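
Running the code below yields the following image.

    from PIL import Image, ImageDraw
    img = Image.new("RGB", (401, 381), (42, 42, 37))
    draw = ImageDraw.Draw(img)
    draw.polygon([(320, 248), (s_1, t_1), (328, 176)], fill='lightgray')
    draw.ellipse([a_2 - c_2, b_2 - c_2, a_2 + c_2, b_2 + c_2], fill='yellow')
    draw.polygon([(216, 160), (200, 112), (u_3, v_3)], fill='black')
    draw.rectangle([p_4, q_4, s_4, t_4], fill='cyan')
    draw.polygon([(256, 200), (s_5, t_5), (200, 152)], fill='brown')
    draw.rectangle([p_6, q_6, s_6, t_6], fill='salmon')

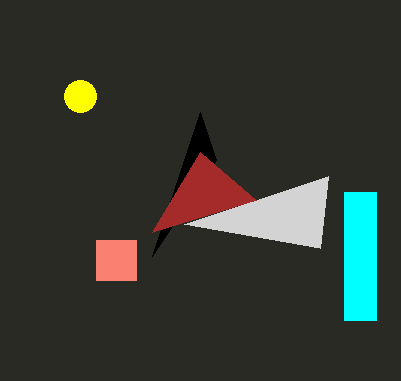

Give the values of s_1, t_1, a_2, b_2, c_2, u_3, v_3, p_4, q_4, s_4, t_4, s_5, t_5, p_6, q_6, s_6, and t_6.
s_1 = 184, t_1 = 224, a_2 = 80, b_2 = 96, c_2 = 16, u_3 = 152, v_3 = 256, p_4 = 344, q_4 = 192, s_4 = 376, t_4 = 320, s_5 = 152, t_5 = 232, p_6 = 96, q_6 = 240, s_6 = 136, t_6 = 280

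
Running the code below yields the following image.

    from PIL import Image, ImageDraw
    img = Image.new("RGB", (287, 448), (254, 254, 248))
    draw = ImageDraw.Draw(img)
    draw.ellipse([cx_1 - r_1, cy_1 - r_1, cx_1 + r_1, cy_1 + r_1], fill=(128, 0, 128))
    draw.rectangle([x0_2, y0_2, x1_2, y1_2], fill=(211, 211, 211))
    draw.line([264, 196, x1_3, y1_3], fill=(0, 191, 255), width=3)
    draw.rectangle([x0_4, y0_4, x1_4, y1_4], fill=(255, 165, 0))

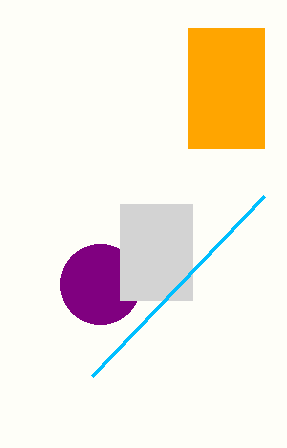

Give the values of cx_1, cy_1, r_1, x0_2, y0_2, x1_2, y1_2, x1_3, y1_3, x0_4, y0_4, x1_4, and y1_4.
cx_1 = 100; cy_1 = 284; r_1 = 40; x0_2 = 120; y0_2 = 204; x1_2 = 192; y1_2 = 300; x1_3 = 92; y1_3 = 376; x0_4 = 188; y0_4 = 28; x1_4 = 264; y1_4 = 148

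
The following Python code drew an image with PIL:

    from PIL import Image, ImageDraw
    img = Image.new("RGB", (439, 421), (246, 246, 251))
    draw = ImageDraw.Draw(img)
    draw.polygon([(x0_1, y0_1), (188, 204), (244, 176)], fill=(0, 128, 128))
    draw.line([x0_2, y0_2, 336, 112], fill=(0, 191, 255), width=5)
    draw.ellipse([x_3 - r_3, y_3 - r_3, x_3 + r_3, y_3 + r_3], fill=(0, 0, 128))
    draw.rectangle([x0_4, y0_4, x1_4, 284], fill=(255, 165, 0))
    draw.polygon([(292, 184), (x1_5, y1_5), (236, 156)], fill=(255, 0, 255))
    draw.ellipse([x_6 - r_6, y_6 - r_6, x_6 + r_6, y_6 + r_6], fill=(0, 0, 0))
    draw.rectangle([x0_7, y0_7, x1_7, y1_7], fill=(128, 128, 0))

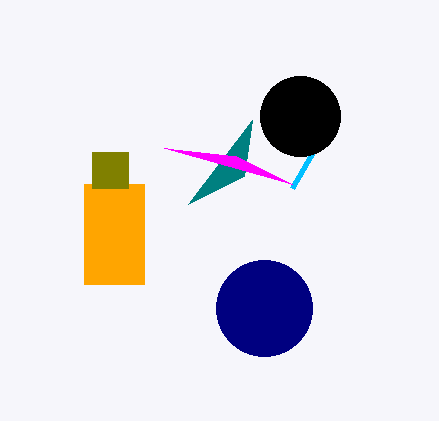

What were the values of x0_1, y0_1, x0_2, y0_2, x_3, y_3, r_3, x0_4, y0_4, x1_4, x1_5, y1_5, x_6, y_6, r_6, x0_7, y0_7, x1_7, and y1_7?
x0_1 = 252, y0_1 = 120, x0_2 = 292, y0_2 = 188, x_3 = 264, y_3 = 308, r_3 = 48, x0_4 = 84, y0_4 = 184, x1_4 = 144, x1_5 = 164, y1_5 = 148, x_6 = 300, y_6 = 116, r_6 = 40, x0_7 = 92, y0_7 = 152, x1_7 = 128, y1_7 = 188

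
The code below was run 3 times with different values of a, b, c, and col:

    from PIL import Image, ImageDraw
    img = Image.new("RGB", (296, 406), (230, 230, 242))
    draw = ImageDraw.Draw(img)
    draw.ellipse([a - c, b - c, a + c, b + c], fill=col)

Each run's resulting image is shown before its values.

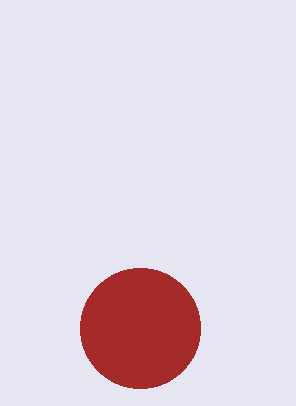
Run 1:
a = 140, b = 328, c = 60, col = 'brown'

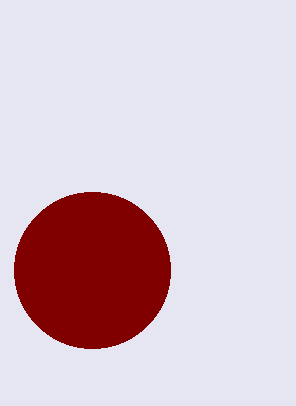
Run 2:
a = 92, b = 270, c = 78, col = 'maroon'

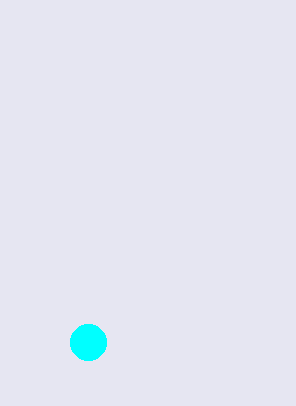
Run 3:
a = 88; b = 342; c = 18; col = 'cyan'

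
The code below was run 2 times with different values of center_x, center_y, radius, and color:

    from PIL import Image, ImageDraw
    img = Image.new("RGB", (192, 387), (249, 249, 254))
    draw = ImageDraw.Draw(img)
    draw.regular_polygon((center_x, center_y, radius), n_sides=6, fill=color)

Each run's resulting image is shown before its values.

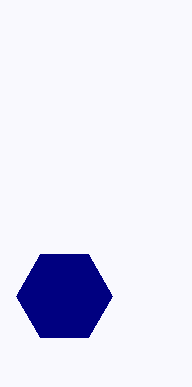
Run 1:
center_x = 64, center_y = 296, radius = 48, color = 'navy'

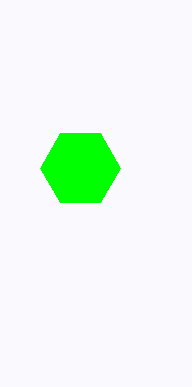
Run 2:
center_x = 80; center_y = 168; radius = 40; color = 'lime'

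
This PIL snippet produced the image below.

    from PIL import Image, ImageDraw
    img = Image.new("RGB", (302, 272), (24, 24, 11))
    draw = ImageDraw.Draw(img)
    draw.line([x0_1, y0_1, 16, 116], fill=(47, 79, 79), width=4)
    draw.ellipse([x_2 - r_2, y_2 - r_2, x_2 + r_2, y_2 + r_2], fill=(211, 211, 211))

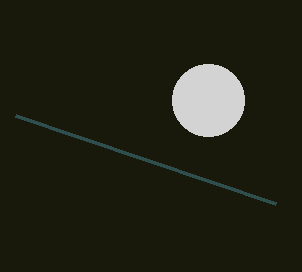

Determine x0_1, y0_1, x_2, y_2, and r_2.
x0_1 = 276
y0_1 = 204
x_2 = 208
y_2 = 100
r_2 = 36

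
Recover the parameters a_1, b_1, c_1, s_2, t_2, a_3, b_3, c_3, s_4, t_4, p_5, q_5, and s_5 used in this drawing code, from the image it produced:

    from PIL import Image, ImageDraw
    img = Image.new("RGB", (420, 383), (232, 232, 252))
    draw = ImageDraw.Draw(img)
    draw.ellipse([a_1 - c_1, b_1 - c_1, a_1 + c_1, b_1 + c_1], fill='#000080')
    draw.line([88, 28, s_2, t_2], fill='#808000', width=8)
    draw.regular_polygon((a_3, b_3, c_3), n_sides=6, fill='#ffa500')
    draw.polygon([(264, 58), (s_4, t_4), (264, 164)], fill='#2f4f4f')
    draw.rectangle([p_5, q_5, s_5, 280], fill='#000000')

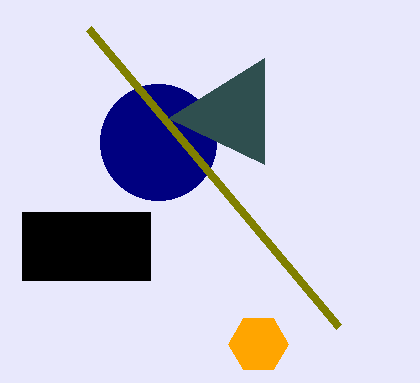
a_1 = 158; b_1 = 142; c_1 = 58; s_2 = 338; t_2 = 326; a_3 = 258; b_3 = 344; c_3 = 30; s_4 = 168; t_4 = 118; p_5 = 22; q_5 = 212; s_5 = 150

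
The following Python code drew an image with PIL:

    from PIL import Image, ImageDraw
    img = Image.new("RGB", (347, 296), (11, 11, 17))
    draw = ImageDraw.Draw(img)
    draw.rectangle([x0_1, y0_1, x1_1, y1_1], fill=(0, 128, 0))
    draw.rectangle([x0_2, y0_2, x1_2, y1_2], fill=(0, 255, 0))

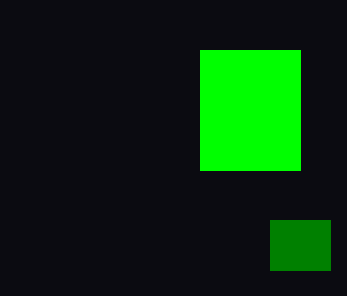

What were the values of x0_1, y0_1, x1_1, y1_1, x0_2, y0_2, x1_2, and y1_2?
x0_1 = 270, y0_1 = 220, x1_1 = 330, y1_1 = 270, x0_2 = 200, y0_2 = 50, x1_2 = 300, y1_2 = 170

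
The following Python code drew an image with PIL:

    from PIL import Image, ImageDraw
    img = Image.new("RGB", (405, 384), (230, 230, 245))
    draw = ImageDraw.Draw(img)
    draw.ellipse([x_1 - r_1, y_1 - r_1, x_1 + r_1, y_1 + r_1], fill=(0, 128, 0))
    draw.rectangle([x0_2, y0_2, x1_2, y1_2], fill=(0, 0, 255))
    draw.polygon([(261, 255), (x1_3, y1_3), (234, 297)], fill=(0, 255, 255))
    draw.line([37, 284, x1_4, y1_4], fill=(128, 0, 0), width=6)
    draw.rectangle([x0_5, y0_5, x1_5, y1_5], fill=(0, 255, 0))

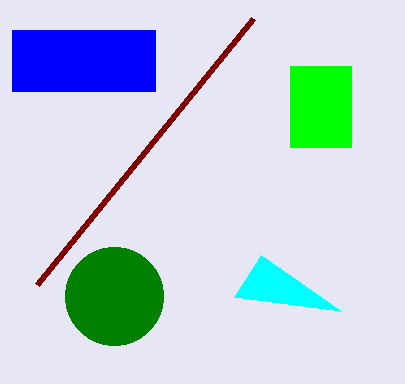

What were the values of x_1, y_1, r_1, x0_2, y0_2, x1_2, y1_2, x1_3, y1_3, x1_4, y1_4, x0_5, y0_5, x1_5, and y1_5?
x_1 = 114
y_1 = 296
r_1 = 49
x0_2 = 12
y0_2 = 30
x1_2 = 155
y1_2 = 91
x1_3 = 341
y1_3 = 311
x1_4 = 253
y1_4 = 18
x0_5 = 290
y0_5 = 66
x1_5 = 351
y1_5 = 147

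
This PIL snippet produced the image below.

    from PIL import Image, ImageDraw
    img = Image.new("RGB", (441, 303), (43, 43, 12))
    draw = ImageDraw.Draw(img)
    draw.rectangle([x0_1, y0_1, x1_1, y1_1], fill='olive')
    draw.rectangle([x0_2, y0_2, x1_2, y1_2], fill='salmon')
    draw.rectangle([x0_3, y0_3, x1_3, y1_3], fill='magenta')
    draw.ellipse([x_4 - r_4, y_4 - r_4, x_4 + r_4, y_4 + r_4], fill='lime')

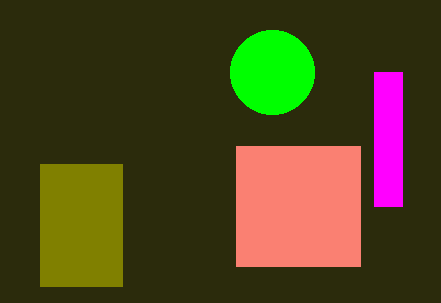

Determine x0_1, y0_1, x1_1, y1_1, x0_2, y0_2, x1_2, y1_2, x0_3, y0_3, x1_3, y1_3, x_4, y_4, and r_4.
x0_1 = 40, y0_1 = 164, x1_1 = 122, y1_1 = 286, x0_2 = 236, y0_2 = 146, x1_2 = 360, y1_2 = 266, x0_3 = 374, y0_3 = 72, x1_3 = 402, y1_3 = 206, x_4 = 272, y_4 = 72, r_4 = 42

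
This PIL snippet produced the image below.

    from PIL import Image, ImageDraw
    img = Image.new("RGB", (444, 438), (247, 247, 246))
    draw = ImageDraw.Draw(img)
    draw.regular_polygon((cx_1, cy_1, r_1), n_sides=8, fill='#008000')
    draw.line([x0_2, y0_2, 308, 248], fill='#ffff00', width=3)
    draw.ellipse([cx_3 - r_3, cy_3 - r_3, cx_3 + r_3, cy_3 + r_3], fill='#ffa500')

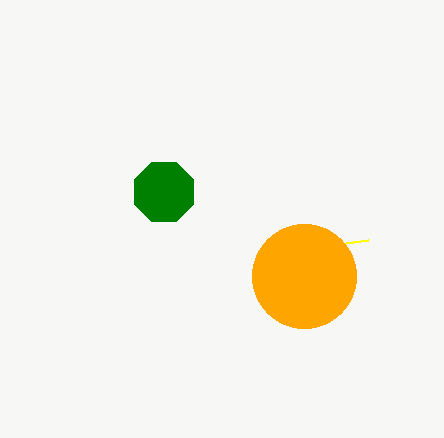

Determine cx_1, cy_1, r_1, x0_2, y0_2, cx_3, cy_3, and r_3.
cx_1 = 164, cy_1 = 192, r_1 = 32, x0_2 = 368, y0_2 = 240, cx_3 = 304, cy_3 = 276, r_3 = 52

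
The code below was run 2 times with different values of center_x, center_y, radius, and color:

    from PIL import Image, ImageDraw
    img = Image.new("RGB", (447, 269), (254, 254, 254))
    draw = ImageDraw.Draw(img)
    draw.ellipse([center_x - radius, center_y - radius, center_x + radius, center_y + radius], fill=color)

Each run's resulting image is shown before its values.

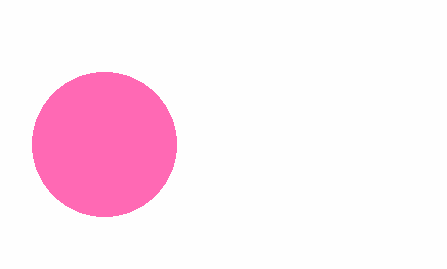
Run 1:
center_x = 104, center_y = 144, radius = 72, color = 'hotpink'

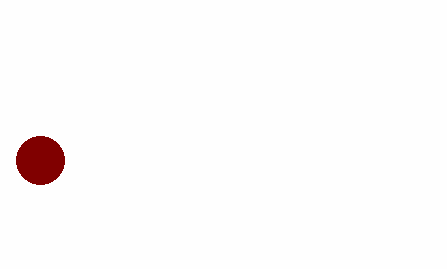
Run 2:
center_x = 40
center_y = 160
radius = 24
color = 'maroon'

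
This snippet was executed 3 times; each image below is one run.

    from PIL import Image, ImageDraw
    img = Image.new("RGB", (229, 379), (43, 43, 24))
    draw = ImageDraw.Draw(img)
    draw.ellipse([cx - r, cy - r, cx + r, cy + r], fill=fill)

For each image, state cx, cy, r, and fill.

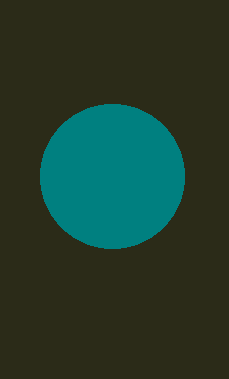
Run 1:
cx = 112
cy = 176
r = 72
fill = 'teal'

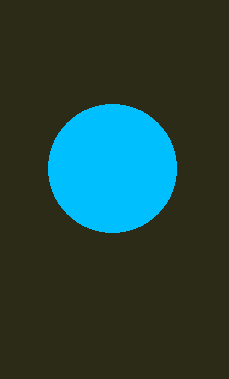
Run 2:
cx = 112, cy = 168, r = 64, fill = 'deepskyblue'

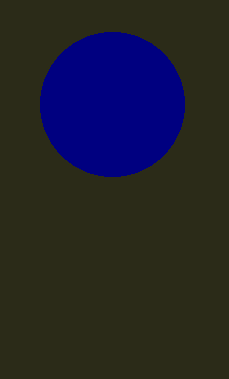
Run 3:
cx = 112
cy = 104
r = 72
fill = 'navy'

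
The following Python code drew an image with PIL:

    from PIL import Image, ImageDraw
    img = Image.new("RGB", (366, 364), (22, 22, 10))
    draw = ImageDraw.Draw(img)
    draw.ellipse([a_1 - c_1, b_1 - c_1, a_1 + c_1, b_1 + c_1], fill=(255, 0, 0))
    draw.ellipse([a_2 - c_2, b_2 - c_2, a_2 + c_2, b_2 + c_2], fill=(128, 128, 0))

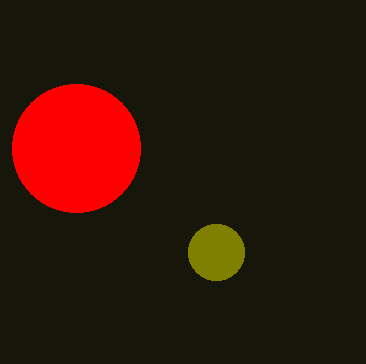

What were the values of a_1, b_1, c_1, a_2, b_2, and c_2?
a_1 = 76; b_1 = 148; c_1 = 64; a_2 = 216; b_2 = 252; c_2 = 28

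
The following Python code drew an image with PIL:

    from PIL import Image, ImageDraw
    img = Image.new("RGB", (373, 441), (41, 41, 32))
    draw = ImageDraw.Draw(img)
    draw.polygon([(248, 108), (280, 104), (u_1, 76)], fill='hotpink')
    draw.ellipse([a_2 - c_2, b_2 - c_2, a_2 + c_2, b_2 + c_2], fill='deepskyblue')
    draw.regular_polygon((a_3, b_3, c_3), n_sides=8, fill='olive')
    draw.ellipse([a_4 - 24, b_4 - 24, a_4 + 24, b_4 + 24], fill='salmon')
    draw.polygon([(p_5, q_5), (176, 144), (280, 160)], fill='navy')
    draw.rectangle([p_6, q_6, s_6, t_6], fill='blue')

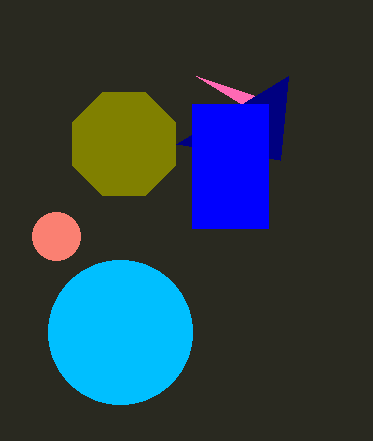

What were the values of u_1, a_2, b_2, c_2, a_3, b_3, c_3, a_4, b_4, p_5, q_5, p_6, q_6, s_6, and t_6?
u_1 = 196, a_2 = 120, b_2 = 332, c_2 = 72, a_3 = 124, b_3 = 144, c_3 = 56, a_4 = 56, b_4 = 236, p_5 = 288, q_5 = 76, p_6 = 192, q_6 = 104, s_6 = 268, t_6 = 228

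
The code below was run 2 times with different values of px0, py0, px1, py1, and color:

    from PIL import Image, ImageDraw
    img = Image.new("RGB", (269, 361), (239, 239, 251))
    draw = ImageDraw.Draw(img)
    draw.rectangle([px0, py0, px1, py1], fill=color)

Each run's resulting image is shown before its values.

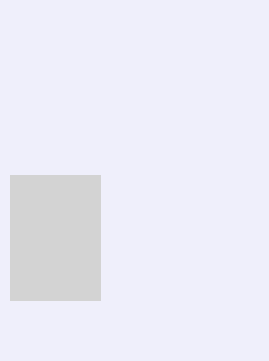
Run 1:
px0 = 10; py0 = 175; px1 = 100; py1 = 300; color = 'lightgray'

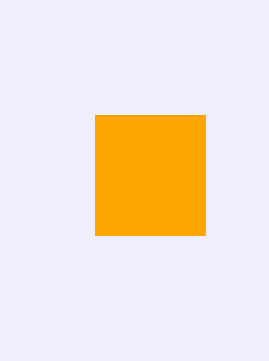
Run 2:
px0 = 95; py0 = 115; px1 = 205; py1 = 235; color = 'orange'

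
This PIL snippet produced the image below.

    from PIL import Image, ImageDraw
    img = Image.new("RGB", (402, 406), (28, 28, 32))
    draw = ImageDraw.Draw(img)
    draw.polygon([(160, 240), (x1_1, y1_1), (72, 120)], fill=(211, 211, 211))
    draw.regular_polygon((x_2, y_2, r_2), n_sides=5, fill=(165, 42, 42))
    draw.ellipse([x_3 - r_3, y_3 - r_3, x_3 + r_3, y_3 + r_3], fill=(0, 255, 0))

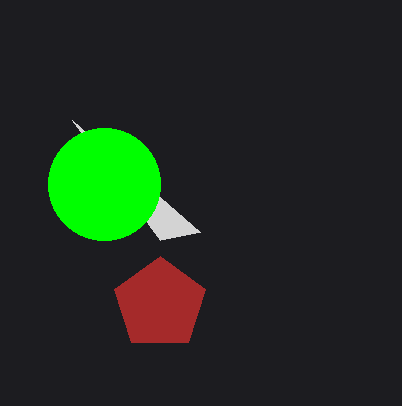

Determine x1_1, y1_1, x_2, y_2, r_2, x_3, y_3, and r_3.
x1_1 = 200, y1_1 = 232, x_2 = 160, y_2 = 304, r_2 = 48, x_3 = 104, y_3 = 184, r_3 = 56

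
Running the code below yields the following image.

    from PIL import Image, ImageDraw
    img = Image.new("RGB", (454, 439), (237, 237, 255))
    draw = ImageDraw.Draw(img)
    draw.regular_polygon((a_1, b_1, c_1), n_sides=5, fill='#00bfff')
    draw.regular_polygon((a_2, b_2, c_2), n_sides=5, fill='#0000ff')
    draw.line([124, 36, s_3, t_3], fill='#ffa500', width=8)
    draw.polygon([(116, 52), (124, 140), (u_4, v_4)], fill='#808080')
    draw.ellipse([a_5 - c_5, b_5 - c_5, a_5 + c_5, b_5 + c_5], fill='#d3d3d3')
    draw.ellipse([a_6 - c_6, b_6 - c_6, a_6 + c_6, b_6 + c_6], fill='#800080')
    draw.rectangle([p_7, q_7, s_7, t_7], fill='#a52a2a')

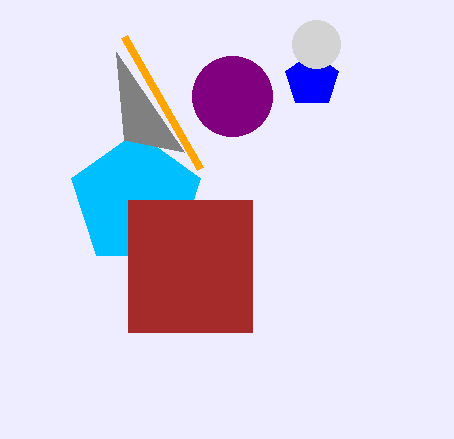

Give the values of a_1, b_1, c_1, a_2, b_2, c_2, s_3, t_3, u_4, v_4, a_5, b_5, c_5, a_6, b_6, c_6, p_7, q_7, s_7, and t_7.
a_1 = 136, b_1 = 200, c_1 = 68, a_2 = 312, b_2 = 80, c_2 = 28, s_3 = 200, t_3 = 168, u_4 = 184, v_4 = 152, a_5 = 316, b_5 = 44, c_5 = 24, a_6 = 232, b_6 = 96, c_6 = 40, p_7 = 128, q_7 = 200, s_7 = 252, t_7 = 332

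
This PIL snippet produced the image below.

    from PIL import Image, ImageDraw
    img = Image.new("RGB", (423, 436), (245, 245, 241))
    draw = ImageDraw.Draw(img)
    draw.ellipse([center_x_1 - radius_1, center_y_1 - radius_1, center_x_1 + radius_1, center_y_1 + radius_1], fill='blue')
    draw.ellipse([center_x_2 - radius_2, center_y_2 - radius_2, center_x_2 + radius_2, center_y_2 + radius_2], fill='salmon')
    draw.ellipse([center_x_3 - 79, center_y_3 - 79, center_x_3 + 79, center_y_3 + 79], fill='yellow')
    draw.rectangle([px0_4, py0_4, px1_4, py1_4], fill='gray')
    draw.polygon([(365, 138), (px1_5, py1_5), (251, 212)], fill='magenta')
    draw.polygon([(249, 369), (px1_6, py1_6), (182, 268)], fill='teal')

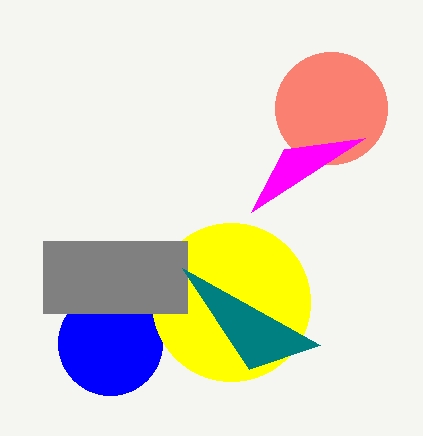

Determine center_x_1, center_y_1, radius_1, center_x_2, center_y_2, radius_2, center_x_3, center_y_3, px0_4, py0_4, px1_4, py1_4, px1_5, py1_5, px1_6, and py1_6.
center_x_1 = 110
center_y_1 = 343
radius_1 = 52
center_x_2 = 331
center_y_2 = 108
radius_2 = 56
center_x_3 = 231
center_y_3 = 302
px0_4 = 43
py0_4 = 241
px1_4 = 187
py1_4 = 313
px1_5 = 284
py1_5 = 149
px1_6 = 320
py1_6 = 345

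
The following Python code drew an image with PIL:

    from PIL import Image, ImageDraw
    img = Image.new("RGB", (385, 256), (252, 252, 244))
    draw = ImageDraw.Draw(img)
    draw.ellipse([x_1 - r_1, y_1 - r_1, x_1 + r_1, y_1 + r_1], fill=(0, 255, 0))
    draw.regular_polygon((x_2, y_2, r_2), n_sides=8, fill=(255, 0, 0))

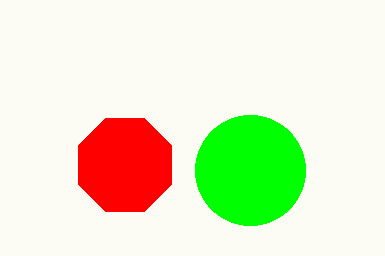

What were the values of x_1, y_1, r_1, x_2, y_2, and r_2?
x_1 = 250
y_1 = 170
r_1 = 55
x_2 = 125
y_2 = 165
r_2 = 50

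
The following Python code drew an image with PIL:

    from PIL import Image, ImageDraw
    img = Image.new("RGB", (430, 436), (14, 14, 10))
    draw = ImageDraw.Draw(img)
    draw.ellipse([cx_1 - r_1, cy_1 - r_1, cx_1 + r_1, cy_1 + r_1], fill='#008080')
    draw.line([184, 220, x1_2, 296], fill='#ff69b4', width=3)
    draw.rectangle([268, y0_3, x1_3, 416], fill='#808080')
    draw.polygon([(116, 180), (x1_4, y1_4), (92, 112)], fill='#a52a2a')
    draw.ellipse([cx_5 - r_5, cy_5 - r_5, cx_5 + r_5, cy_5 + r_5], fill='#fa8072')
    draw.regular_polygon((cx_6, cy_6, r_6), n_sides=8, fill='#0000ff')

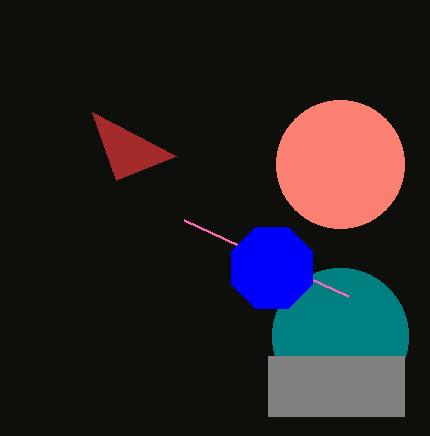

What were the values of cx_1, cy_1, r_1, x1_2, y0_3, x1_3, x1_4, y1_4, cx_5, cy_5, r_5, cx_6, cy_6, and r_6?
cx_1 = 340
cy_1 = 336
r_1 = 68
x1_2 = 348
y0_3 = 356
x1_3 = 404
x1_4 = 176
y1_4 = 156
cx_5 = 340
cy_5 = 164
r_5 = 64
cx_6 = 272
cy_6 = 268
r_6 = 44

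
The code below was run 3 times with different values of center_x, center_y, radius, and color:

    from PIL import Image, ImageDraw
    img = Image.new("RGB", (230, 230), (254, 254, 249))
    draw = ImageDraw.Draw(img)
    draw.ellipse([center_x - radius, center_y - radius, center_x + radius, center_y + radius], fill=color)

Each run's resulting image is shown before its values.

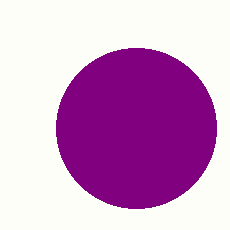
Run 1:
center_x = 136; center_y = 128; radius = 80; color = 'purple'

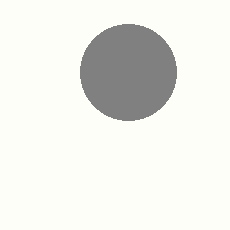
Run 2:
center_x = 128
center_y = 72
radius = 48
color = 'gray'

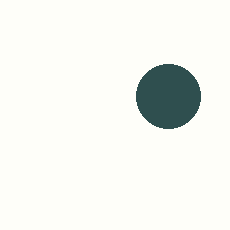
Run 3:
center_x = 168, center_y = 96, radius = 32, color = 'darkslategray'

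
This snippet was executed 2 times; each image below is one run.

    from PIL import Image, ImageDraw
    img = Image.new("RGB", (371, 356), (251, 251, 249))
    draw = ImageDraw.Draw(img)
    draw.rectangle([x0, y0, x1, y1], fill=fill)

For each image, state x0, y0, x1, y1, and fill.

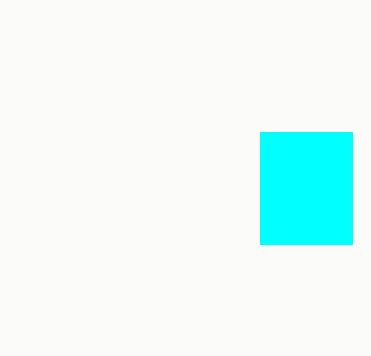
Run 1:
x0 = 260
y0 = 132
x1 = 352
y1 = 244
fill = 'cyan'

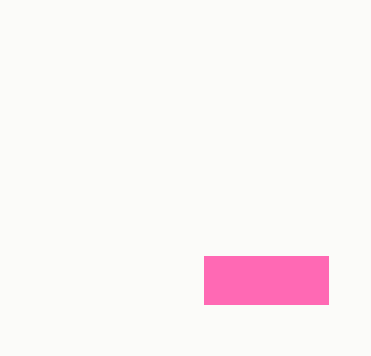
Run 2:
x0 = 204
y0 = 256
x1 = 328
y1 = 304
fill = 'hotpink'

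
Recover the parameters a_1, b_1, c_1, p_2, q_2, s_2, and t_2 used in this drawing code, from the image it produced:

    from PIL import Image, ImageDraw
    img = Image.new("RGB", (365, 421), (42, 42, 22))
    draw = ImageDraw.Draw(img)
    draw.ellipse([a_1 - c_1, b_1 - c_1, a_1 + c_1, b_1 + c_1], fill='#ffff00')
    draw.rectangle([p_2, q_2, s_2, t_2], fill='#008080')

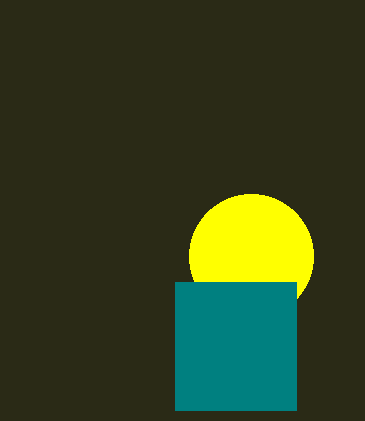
a_1 = 251; b_1 = 256; c_1 = 62; p_2 = 175; q_2 = 282; s_2 = 296; t_2 = 410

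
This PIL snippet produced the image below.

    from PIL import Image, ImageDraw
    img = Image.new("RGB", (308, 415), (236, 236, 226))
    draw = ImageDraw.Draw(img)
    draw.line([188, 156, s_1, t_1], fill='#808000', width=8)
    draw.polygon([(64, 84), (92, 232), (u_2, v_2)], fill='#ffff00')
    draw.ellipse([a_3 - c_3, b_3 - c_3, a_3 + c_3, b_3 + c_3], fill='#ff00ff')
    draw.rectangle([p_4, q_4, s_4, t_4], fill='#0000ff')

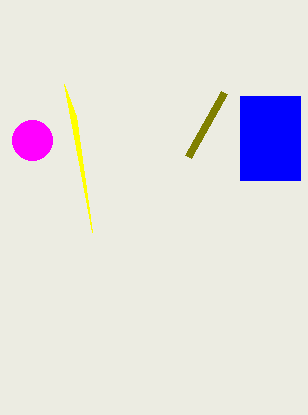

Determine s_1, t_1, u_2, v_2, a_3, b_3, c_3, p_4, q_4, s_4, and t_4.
s_1 = 224; t_1 = 92; u_2 = 76; v_2 = 116; a_3 = 32; b_3 = 140; c_3 = 20; p_4 = 240; q_4 = 96; s_4 = 300; t_4 = 180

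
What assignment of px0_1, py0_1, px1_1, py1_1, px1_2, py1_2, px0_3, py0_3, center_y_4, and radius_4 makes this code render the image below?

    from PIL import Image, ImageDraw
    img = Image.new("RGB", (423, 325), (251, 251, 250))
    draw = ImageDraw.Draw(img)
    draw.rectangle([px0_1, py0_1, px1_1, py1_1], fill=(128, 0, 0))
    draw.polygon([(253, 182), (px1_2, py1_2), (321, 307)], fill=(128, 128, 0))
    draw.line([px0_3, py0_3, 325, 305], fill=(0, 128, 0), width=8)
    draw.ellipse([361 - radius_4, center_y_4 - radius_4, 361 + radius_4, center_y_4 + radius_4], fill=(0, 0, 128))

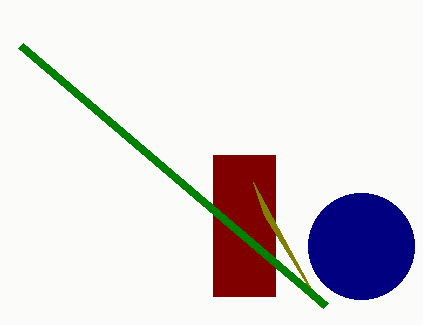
px0_1 = 213
py0_1 = 155
px1_1 = 275
py1_1 = 296
px1_2 = 264
py1_2 = 215
px0_3 = 20
py0_3 = 45
center_y_4 = 246
radius_4 = 53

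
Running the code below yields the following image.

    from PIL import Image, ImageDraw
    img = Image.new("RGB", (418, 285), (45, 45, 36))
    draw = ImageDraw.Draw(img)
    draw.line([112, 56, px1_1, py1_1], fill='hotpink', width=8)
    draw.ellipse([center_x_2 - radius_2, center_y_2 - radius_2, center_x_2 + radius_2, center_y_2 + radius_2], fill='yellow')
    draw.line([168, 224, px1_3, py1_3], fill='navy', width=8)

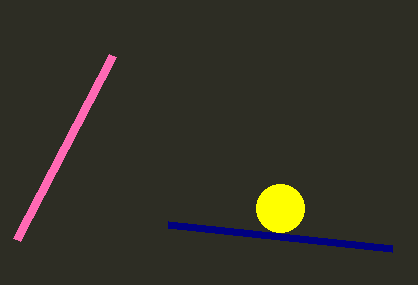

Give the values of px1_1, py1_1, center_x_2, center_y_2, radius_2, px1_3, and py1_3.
px1_1 = 16, py1_1 = 240, center_x_2 = 280, center_y_2 = 208, radius_2 = 24, px1_3 = 392, py1_3 = 248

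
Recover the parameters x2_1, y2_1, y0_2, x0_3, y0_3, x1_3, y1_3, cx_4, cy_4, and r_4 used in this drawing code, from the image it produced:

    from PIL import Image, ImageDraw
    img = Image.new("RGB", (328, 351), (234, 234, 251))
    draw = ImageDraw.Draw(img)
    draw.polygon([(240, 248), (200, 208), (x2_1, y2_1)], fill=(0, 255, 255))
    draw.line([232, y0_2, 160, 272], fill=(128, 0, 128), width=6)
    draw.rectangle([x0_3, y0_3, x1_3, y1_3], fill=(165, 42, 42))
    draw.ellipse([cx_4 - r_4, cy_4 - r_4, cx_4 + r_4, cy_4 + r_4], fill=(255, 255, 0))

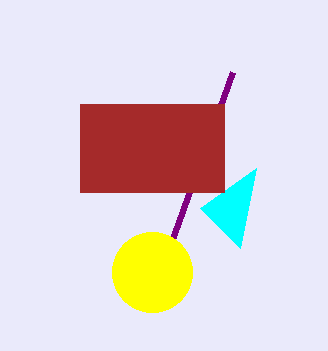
x2_1 = 256
y2_1 = 168
y0_2 = 72
x0_3 = 80
y0_3 = 104
x1_3 = 224
y1_3 = 192
cx_4 = 152
cy_4 = 272
r_4 = 40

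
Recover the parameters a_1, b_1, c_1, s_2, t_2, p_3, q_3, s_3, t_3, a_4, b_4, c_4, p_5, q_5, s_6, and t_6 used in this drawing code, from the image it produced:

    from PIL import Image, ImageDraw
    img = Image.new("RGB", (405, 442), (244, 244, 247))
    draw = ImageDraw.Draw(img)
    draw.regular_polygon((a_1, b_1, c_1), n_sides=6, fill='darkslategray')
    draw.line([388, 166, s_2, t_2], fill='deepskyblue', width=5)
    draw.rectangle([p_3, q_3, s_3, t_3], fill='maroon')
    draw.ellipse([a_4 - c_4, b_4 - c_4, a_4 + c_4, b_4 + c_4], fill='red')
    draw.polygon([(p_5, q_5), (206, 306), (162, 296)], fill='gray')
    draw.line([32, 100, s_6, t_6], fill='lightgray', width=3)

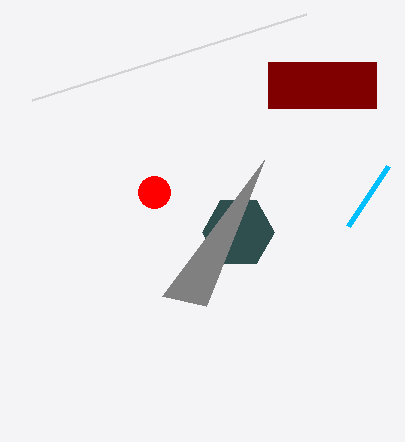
a_1 = 238; b_1 = 232; c_1 = 36; s_2 = 348; t_2 = 226; p_3 = 268; q_3 = 62; s_3 = 376; t_3 = 108; a_4 = 154; b_4 = 192; c_4 = 16; p_5 = 264; q_5 = 160; s_6 = 306; t_6 = 14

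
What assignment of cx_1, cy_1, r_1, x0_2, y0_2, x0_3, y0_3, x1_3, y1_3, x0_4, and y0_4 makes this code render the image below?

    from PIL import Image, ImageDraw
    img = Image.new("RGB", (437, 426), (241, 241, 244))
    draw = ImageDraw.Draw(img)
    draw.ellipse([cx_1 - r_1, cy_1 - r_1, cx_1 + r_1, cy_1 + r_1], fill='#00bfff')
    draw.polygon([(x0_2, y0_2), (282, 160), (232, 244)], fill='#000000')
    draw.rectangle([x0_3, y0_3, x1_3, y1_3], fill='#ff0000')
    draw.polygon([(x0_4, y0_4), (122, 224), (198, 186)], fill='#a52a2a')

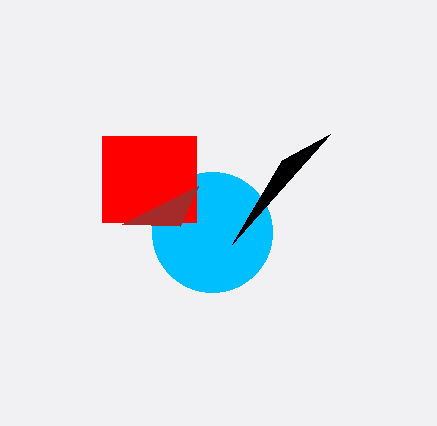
cx_1 = 212; cy_1 = 232; r_1 = 60; x0_2 = 330; y0_2 = 134; x0_3 = 102; y0_3 = 136; x1_3 = 196; y1_3 = 222; x0_4 = 180; y0_4 = 226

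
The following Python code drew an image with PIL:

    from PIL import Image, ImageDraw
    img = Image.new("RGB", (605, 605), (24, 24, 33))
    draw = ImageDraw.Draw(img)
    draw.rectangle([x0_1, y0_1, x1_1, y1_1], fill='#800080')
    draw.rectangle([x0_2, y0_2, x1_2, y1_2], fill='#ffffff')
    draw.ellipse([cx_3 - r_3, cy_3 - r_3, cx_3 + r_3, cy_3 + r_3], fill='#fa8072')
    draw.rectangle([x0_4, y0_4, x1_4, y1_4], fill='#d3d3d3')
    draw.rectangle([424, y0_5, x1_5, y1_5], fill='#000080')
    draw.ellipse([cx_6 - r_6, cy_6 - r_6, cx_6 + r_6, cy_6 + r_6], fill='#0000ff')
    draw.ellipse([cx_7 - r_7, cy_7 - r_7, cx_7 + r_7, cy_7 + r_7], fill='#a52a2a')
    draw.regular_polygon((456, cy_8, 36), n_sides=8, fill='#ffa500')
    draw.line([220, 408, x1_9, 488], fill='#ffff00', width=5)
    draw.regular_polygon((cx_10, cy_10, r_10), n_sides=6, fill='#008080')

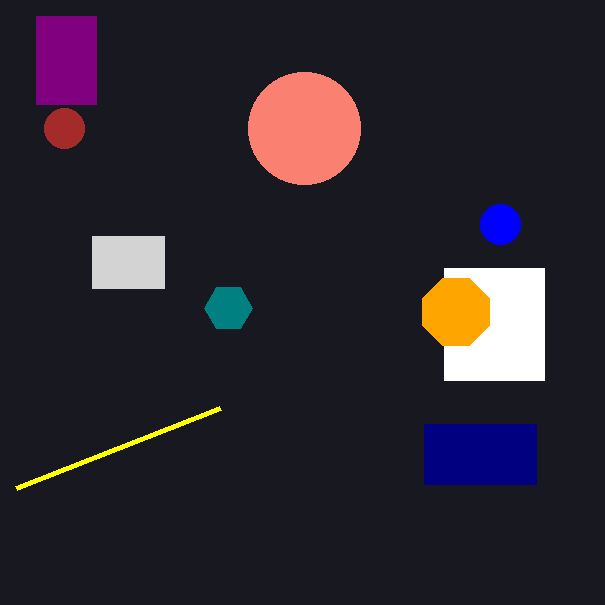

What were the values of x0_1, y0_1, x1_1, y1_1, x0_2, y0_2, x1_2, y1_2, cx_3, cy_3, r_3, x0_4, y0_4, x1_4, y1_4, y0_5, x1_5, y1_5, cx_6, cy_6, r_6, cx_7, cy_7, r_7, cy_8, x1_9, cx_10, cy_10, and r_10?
x0_1 = 36
y0_1 = 16
x1_1 = 96
y1_1 = 104
x0_2 = 444
y0_2 = 268
x1_2 = 544
y1_2 = 380
cx_3 = 304
cy_3 = 128
r_3 = 56
x0_4 = 92
y0_4 = 236
x1_4 = 164
y1_4 = 288
y0_5 = 424
x1_5 = 536
y1_5 = 484
cx_6 = 500
cy_6 = 224
r_6 = 20
cx_7 = 64
cy_7 = 128
r_7 = 20
cy_8 = 312
x1_9 = 16
cx_10 = 228
cy_10 = 308
r_10 = 24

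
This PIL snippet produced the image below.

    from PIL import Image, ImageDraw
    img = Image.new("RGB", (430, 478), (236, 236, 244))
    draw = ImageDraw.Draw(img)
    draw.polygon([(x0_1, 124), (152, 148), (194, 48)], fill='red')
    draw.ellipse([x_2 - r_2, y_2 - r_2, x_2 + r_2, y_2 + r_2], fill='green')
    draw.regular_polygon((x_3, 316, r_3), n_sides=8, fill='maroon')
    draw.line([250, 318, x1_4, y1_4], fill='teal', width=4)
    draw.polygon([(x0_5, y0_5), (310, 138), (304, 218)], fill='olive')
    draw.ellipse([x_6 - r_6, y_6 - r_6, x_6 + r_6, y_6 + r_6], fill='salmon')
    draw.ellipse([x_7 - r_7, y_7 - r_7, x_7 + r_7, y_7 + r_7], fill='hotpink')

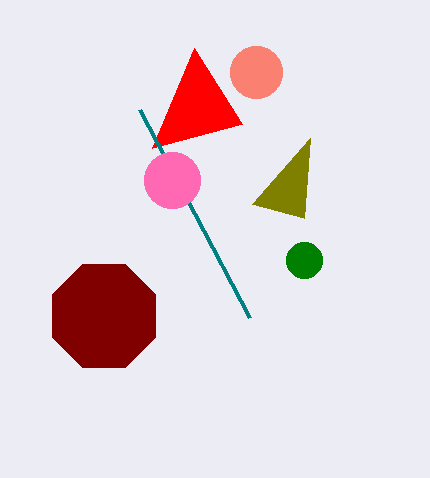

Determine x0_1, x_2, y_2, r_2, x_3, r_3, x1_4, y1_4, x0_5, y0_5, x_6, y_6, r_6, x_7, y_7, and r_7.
x0_1 = 242, x_2 = 304, y_2 = 260, r_2 = 18, x_3 = 104, r_3 = 56, x1_4 = 140, y1_4 = 110, x0_5 = 252, y0_5 = 204, x_6 = 256, y_6 = 72, r_6 = 26, x_7 = 172, y_7 = 180, r_7 = 28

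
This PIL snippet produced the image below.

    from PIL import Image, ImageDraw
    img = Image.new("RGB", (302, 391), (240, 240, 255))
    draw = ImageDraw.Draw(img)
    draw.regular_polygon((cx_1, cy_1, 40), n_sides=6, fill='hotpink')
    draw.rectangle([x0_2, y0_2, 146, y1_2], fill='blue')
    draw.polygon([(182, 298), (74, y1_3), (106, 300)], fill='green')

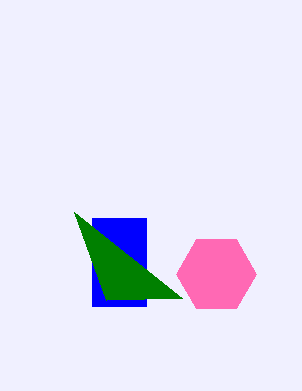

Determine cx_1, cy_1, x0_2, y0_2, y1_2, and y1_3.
cx_1 = 216
cy_1 = 274
x0_2 = 92
y0_2 = 218
y1_2 = 306
y1_3 = 212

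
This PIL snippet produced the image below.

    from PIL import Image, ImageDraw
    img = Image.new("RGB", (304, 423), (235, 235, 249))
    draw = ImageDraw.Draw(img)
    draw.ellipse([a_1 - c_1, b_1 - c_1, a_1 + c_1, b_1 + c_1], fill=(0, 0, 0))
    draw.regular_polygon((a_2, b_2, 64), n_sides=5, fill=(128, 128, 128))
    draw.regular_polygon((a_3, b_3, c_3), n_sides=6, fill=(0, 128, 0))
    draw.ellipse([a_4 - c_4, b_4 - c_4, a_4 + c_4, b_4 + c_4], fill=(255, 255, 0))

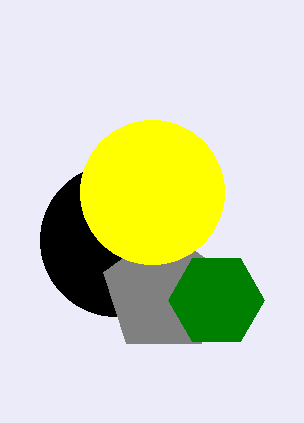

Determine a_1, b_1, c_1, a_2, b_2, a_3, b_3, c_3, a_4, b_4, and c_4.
a_1 = 116, b_1 = 240, c_1 = 76, a_2 = 164, b_2 = 292, a_3 = 216, b_3 = 300, c_3 = 48, a_4 = 152, b_4 = 192, c_4 = 72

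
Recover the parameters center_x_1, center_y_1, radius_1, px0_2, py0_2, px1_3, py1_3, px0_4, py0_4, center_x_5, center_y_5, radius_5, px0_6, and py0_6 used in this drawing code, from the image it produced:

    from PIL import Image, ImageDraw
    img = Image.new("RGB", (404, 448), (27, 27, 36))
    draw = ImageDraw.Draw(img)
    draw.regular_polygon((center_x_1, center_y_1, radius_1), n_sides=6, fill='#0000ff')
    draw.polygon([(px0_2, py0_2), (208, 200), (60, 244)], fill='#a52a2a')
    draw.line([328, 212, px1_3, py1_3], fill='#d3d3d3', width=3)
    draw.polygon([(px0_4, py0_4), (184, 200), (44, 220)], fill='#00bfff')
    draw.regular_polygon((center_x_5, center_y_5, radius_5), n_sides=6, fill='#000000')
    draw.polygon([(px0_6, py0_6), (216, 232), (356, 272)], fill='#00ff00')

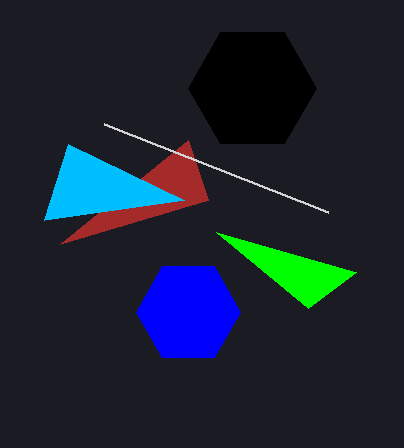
center_x_1 = 188
center_y_1 = 312
radius_1 = 52
px0_2 = 188
py0_2 = 140
px1_3 = 104
py1_3 = 124
px0_4 = 68
py0_4 = 144
center_x_5 = 252
center_y_5 = 88
radius_5 = 64
px0_6 = 308
py0_6 = 308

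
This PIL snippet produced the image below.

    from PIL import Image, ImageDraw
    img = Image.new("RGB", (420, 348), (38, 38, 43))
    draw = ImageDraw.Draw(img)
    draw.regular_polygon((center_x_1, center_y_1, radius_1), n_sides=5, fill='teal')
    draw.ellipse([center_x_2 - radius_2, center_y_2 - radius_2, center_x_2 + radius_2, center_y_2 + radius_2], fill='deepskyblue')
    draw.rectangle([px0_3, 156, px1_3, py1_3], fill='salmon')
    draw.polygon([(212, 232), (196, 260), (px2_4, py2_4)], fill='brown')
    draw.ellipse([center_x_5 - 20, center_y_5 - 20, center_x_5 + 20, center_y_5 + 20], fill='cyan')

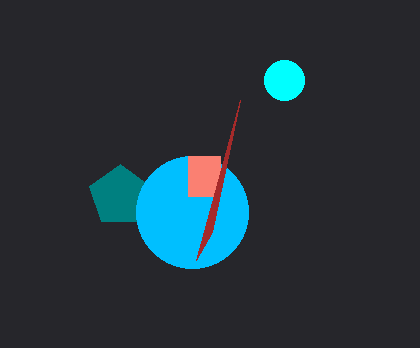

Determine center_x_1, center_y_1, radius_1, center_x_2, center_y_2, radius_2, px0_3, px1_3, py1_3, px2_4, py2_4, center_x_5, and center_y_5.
center_x_1 = 120; center_y_1 = 196; radius_1 = 32; center_x_2 = 192; center_y_2 = 212; radius_2 = 56; px0_3 = 188; px1_3 = 220; py1_3 = 196; px2_4 = 240; py2_4 = 100; center_x_5 = 284; center_y_5 = 80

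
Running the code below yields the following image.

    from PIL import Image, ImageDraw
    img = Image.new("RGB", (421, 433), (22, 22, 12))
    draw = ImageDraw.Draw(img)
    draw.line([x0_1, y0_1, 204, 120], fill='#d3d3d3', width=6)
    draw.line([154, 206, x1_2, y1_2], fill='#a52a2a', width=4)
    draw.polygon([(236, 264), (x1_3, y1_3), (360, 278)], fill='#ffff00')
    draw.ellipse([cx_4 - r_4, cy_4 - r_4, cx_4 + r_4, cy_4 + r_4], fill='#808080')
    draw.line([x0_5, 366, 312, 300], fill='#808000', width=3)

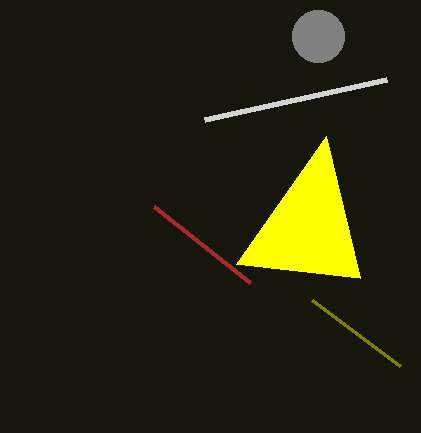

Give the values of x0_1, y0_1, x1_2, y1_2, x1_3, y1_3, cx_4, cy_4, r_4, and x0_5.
x0_1 = 386, y0_1 = 80, x1_2 = 250, y1_2 = 282, x1_3 = 326, y1_3 = 136, cx_4 = 318, cy_4 = 36, r_4 = 26, x0_5 = 400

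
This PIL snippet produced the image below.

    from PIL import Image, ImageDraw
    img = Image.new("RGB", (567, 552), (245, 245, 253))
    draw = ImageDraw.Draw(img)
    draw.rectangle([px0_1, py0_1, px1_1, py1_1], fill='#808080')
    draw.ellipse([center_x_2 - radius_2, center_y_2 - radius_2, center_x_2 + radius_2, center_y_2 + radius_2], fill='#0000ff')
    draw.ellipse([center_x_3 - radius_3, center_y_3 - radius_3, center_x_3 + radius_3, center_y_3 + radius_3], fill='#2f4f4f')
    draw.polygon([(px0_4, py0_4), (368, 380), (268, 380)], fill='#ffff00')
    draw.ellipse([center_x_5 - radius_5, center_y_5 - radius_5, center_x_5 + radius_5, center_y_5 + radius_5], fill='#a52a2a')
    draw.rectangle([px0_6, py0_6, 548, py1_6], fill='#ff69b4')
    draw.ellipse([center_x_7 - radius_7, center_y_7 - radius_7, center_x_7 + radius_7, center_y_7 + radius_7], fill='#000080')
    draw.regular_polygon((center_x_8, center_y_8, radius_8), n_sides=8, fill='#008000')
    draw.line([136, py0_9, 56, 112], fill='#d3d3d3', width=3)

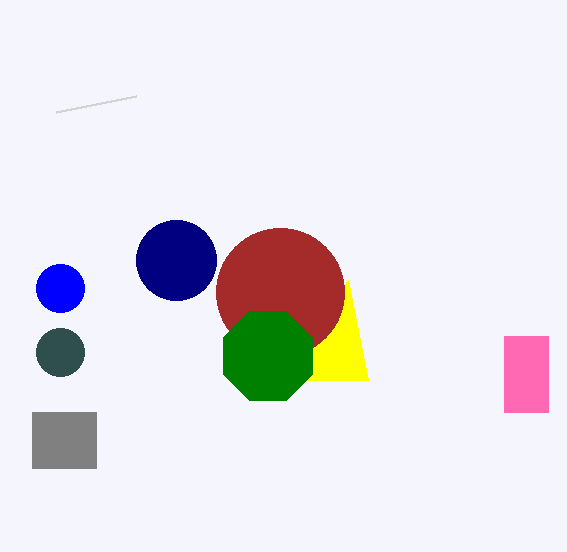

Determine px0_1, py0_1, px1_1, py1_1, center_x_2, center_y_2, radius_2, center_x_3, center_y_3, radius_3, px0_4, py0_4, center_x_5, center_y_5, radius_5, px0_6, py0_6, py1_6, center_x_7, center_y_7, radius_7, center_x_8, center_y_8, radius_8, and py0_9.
px0_1 = 32; py0_1 = 412; px1_1 = 96; py1_1 = 468; center_x_2 = 60; center_y_2 = 288; radius_2 = 24; center_x_3 = 60; center_y_3 = 352; radius_3 = 24; px0_4 = 348; py0_4 = 280; center_x_5 = 280; center_y_5 = 292; radius_5 = 64; px0_6 = 504; py0_6 = 336; py1_6 = 412; center_x_7 = 176; center_y_7 = 260; radius_7 = 40; center_x_8 = 268; center_y_8 = 356; radius_8 = 48; py0_9 = 96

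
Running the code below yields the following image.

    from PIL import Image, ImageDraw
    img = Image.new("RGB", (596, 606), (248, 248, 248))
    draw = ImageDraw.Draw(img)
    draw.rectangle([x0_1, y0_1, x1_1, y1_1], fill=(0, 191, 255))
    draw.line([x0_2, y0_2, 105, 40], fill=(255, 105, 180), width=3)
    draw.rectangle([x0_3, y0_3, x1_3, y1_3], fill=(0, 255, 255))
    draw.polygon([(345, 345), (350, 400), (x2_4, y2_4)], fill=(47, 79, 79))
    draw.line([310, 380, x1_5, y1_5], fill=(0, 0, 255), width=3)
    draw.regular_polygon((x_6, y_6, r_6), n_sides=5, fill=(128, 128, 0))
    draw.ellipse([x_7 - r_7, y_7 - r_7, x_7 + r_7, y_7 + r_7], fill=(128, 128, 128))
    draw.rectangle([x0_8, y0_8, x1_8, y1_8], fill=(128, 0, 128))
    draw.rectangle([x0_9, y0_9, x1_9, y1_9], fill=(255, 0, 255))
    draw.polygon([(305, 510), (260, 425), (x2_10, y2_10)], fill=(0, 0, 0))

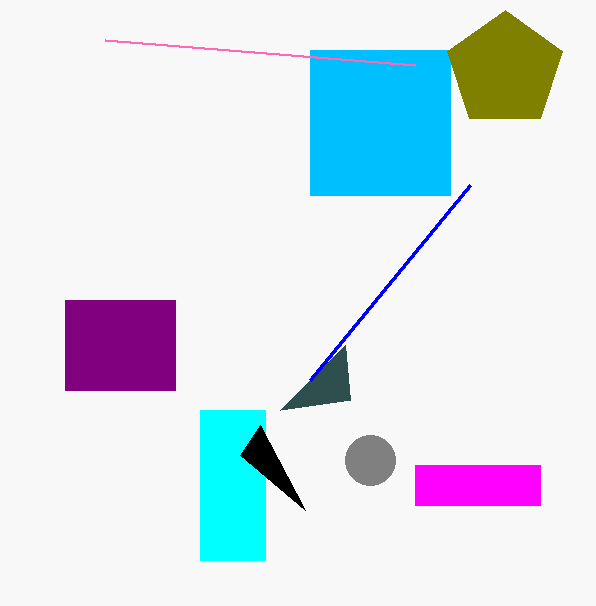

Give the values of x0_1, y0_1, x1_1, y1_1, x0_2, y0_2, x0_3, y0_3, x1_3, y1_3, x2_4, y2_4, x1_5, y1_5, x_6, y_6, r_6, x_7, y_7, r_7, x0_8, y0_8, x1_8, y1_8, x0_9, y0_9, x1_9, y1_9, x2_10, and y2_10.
x0_1 = 310
y0_1 = 50
x1_1 = 450
y1_1 = 195
x0_2 = 415
y0_2 = 65
x0_3 = 200
y0_3 = 410
x1_3 = 265
y1_3 = 560
x2_4 = 280
y2_4 = 410
x1_5 = 470
y1_5 = 185
x_6 = 505
y_6 = 70
r_6 = 60
x_7 = 370
y_7 = 460
r_7 = 25
x0_8 = 65
y0_8 = 300
x1_8 = 175
y1_8 = 390
x0_9 = 415
y0_9 = 465
x1_9 = 540
y1_9 = 505
x2_10 = 240
y2_10 = 455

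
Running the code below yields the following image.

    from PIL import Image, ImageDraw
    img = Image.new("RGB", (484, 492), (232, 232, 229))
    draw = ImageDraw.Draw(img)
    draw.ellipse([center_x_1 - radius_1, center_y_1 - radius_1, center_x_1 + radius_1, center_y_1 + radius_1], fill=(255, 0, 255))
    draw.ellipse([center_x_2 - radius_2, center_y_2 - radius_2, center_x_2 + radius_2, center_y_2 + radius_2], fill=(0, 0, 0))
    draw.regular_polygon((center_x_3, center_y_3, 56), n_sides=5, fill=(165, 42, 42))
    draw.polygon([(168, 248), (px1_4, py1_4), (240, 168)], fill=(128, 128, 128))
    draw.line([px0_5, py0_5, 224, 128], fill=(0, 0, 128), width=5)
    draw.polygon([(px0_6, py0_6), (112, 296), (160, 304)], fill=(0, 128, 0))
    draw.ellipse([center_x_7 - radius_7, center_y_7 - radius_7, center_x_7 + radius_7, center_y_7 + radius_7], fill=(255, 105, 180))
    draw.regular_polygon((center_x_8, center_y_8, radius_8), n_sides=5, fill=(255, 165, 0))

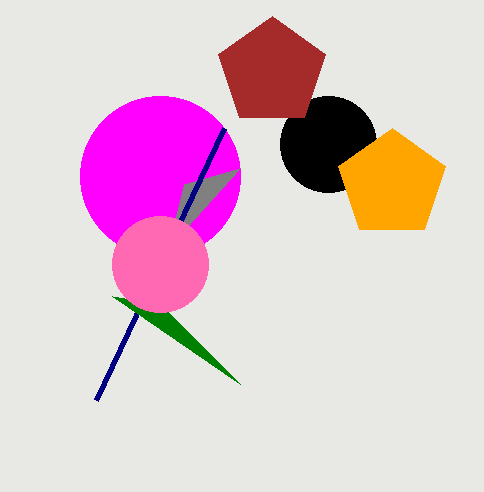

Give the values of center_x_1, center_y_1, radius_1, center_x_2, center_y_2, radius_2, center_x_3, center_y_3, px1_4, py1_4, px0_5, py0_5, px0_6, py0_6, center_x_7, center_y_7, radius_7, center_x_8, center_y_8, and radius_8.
center_x_1 = 160; center_y_1 = 176; radius_1 = 80; center_x_2 = 328; center_y_2 = 144; radius_2 = 48; center_x_3 = 272; center_y_3 = 72; px1_4 = 184; py1_4 = 184; px0_5 = 96; py0_5 = 400; px0_6 = 240; py0_6 = 384; center_x_7 = 160; center_y_7 = 264; radius_7 = 48; center_x_8 = 392; center_y_8 = 184; radius_8 = 56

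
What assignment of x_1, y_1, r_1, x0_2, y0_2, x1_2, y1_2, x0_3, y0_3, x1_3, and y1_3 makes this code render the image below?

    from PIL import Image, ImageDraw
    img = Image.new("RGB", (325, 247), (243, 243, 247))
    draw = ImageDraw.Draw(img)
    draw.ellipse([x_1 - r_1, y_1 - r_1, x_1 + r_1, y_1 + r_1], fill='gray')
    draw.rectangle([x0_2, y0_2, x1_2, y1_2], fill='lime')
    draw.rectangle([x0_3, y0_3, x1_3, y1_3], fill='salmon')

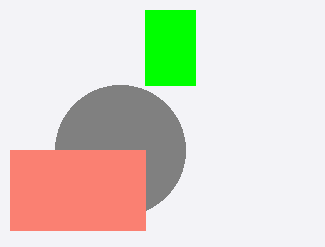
x_1 = 120; y_1 = 150; r_1 = 65; x0_2 = 145; y0_2 = 10; x1_2 = 195; y1_2 = 85; x0_3 = 10; y0_3 = 150; x1_3 = 145; y1_3 = 230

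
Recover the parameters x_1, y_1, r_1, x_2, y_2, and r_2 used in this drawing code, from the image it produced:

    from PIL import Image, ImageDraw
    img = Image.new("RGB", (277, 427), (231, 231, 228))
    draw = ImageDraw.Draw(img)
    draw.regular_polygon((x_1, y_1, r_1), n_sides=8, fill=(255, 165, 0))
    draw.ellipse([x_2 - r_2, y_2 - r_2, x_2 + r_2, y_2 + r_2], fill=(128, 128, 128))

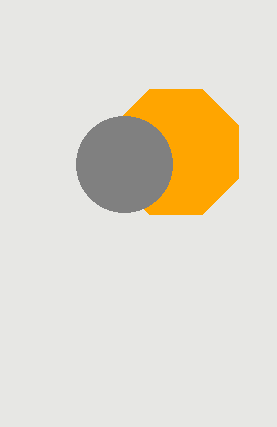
x_1 = 176
y_1 = 152
r_1 = 68
x_2 = 124
y_2 = 164
r_2 = 48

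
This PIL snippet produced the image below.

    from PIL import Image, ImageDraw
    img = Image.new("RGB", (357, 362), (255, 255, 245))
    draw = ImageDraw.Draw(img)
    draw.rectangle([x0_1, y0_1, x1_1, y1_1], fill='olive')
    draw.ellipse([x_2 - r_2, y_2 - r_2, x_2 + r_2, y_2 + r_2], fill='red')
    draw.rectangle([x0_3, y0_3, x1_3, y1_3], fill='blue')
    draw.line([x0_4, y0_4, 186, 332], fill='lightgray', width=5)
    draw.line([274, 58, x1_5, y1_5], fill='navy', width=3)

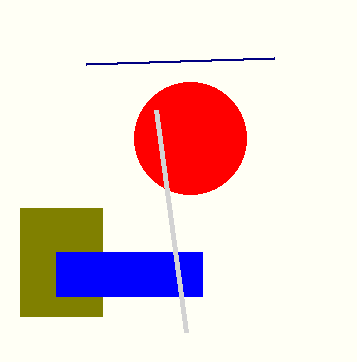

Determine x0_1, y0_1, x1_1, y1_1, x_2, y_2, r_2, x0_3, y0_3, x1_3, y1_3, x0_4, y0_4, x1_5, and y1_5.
x0_1 = 20; y0_1 = 208; x1_1 = 102; y1_1 = 316; x_2 = 190; y_2 = 138; r_2 = 56; x0_3 = 56; y0_3 = 252; x1_3 = 202; y1_3 = 296; x0_4 = 156; y0_4 = 110; x1_5 = 86; y1_5 = 64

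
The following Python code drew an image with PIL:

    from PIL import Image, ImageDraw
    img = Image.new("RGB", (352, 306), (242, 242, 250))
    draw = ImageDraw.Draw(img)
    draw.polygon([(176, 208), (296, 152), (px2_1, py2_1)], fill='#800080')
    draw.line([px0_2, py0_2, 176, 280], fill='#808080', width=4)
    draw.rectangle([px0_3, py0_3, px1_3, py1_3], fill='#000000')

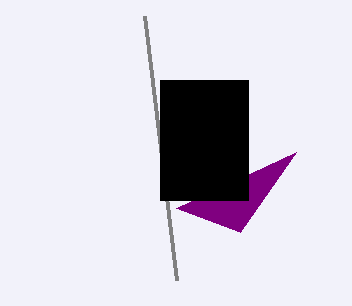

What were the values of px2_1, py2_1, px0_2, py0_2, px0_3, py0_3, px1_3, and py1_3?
px2_1 = 240, py2_1 = 232, px0_2 = 144, py0_2 = 16, px0_3 = 160, py0_3 = 80, px1_3 = 248, py1_3 = 200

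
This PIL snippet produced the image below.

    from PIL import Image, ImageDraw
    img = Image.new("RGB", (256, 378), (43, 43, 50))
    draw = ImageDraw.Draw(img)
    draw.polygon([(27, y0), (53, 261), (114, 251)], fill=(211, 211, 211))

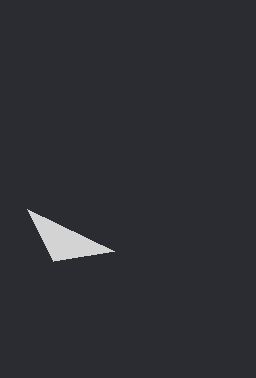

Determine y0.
y0 = 209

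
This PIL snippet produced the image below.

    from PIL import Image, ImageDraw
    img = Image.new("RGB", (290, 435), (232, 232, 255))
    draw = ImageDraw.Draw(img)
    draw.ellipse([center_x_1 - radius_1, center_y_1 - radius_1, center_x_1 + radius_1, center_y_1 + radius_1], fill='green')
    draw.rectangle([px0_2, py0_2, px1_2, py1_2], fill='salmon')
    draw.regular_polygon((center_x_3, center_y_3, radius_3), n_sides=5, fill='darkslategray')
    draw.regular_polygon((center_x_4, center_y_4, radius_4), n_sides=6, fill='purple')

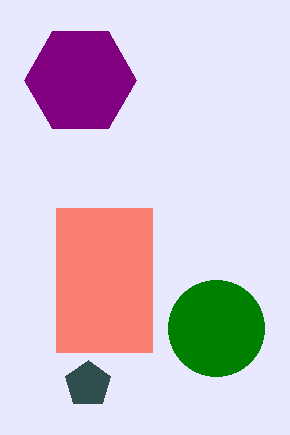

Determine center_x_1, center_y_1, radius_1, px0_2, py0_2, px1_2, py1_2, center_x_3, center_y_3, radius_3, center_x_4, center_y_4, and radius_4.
center_x_1 = 216
center_y_1 = 328
radius_1 = 48
px0_2 = 56
py0_2 = 208
px1_2 = 152
py1_2 = 352
center_x_3 = 88
center_y_3 = 384
radius_3 = 24
center_x_4 = 80
center_y_4 = 80
radius_4 = 56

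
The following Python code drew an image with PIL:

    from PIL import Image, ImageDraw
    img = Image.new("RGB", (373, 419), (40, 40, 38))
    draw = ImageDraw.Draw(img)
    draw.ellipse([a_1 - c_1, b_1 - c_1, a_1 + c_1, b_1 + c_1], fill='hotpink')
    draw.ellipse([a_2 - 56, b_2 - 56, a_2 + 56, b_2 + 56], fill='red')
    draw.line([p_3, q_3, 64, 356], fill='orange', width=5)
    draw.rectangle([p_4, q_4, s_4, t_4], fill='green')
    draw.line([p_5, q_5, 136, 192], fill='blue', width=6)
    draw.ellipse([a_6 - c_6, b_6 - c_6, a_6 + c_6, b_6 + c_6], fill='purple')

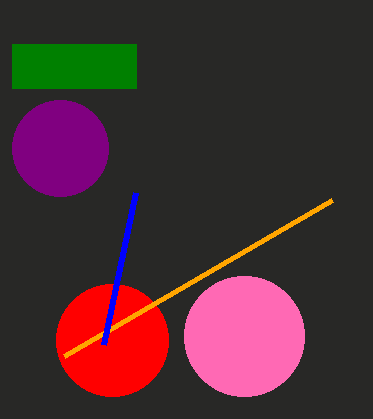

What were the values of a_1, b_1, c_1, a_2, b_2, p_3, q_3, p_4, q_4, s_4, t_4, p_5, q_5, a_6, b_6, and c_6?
a_1 = 244; b_1 = 336; c_1 = 60; a_2 = 112; b_2 = 340; p_3 = 332; q_3 = 200; p_4 = 12; q_4 = 44; s_4 = 136; t_4 = 88; p_5 = 104; q_5 = 344; a_6 = 60; b_6 = 148; c_6 = 48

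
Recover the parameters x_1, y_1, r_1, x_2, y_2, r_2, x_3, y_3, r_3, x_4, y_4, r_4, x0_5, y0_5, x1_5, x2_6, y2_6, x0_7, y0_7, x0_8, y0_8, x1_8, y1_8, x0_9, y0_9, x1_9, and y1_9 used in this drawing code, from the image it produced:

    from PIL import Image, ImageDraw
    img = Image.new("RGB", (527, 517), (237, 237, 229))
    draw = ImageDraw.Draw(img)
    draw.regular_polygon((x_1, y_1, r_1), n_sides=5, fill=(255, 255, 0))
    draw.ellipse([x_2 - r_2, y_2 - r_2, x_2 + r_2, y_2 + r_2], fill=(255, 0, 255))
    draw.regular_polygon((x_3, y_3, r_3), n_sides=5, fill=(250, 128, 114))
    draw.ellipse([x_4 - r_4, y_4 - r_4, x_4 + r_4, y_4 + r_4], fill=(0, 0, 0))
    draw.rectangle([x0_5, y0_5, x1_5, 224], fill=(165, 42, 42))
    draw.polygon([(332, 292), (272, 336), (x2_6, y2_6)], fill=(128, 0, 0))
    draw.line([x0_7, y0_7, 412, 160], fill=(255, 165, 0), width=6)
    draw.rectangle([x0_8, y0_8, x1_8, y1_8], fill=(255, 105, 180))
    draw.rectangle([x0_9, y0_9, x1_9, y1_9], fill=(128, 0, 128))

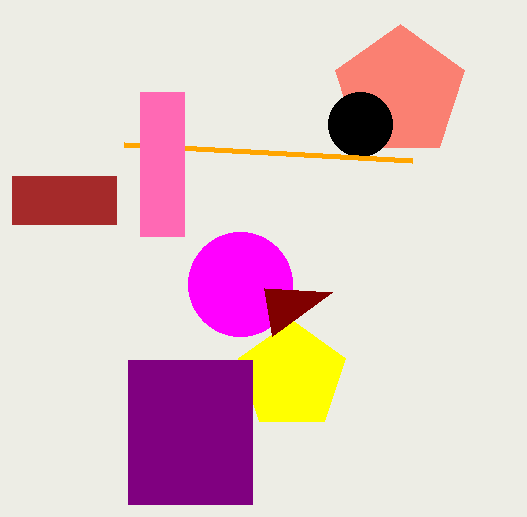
x_1 = 292, y_1 = 376, r_1 = 56, x_2 = 240, y_2 = 284, r_2 = 52, x_3 = 400, y_3 = 92, r_3 = 68, x_4 = 360, y_4 = 124, r_4 = 32, x0_5 = 12, y0_5 = 176, x1_5 = 116, x2_6 = 264, y2_6 = 288, x0_7 = 124, y0_7 = 144, x0_8 = 140, y0_8 = 92, x1_8 = 184, y1_8 = 236, x0_9 = 128, y0_9 = 360, x1_9 = 252, y1_9 = 504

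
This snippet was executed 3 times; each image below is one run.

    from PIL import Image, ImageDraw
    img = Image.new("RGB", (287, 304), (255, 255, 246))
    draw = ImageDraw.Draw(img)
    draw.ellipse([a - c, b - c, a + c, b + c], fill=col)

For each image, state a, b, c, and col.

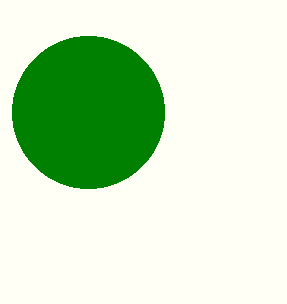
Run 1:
a = 88
b = 112
c = 76
col = 'green'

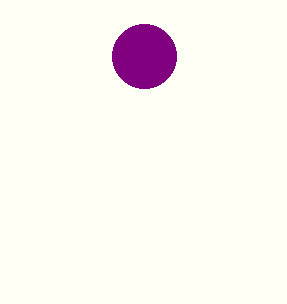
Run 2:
a = 144; b = 56; c = 32; col = 'purple'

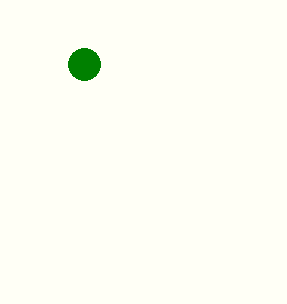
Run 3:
a = 84
b = 64
c = 16
col = 'green'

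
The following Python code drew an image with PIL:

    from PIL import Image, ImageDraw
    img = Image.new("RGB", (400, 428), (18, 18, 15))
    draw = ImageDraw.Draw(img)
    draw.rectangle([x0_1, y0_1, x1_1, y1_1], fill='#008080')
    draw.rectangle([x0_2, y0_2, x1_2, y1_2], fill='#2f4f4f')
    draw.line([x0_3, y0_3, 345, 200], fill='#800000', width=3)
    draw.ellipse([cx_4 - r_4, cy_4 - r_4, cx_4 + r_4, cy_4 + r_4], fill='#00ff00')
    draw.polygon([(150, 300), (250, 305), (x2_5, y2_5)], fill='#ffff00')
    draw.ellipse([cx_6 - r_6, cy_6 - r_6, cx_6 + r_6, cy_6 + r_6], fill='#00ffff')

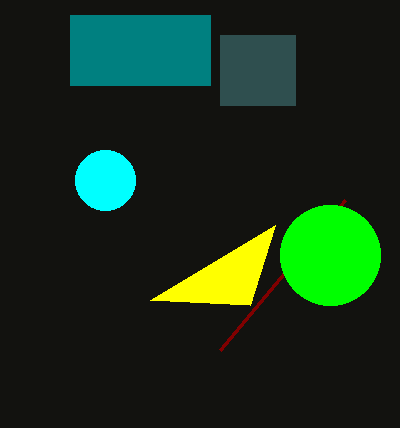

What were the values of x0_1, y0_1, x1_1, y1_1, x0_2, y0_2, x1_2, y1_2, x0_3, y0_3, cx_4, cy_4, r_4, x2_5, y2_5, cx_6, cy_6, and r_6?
x0_1 = 70; y0_1 = 15; x1_1 = 210; y1_1 = 85; x0_2 = 220; y0_2 = 35; x1_2 = 295; y1_2 = 105; x0_3 = 220; y0_3 = 350; cx_4 = 330; cy_4 = 255; r_4 = 50; x2_5 = 275; y2_5 = 225; cx_6 = 105; cy_6 = 180; r_6 = 30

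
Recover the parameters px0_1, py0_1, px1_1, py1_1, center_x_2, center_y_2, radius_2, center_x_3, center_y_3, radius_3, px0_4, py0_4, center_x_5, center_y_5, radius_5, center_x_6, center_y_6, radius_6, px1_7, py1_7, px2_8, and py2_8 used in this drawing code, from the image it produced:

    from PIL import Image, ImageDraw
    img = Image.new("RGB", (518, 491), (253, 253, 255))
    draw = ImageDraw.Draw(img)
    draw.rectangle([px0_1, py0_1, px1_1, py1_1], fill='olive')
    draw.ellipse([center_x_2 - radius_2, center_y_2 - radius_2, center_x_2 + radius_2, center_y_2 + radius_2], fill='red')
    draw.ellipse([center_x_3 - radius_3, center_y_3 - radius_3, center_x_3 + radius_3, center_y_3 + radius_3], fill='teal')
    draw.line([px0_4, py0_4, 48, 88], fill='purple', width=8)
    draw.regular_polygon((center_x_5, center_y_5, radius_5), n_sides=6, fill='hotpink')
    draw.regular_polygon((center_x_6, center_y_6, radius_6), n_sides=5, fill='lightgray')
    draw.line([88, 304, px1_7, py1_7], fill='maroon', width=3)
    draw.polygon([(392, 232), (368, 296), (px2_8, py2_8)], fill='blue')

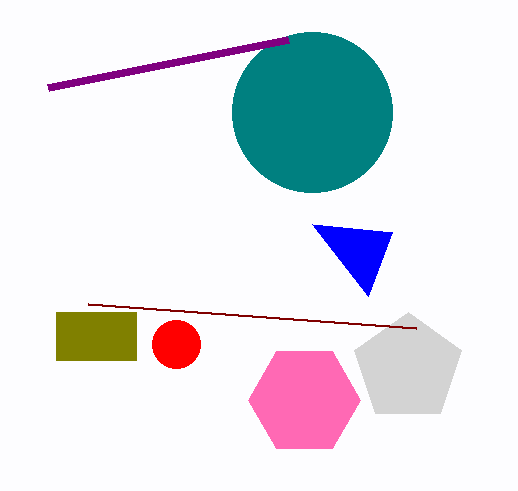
px0_1 = 56
py0_1 = 312
px1_1 = 136
py1_1 = 360
center_x_2 = 176
center_y_2 = 344
radius_2 = 24
center_x_3 = 312
center_y_3 = 112
radius_3 = 80
px0_4 = 288
py0_4 = 40
center_x_5 = 304
center_y_5 = 400
radius_5 = 56
center_x_6 = 408
center_y_6 = 368
radius_6 = 56
px1_7 = 416
py1_7 = 328
px2_8 = 312
py2_8 = 224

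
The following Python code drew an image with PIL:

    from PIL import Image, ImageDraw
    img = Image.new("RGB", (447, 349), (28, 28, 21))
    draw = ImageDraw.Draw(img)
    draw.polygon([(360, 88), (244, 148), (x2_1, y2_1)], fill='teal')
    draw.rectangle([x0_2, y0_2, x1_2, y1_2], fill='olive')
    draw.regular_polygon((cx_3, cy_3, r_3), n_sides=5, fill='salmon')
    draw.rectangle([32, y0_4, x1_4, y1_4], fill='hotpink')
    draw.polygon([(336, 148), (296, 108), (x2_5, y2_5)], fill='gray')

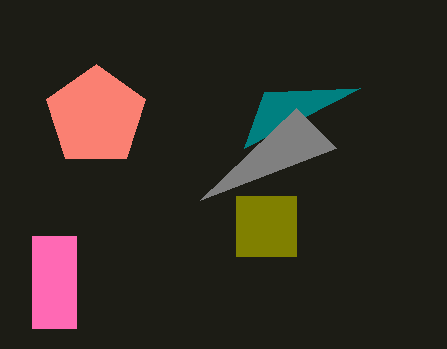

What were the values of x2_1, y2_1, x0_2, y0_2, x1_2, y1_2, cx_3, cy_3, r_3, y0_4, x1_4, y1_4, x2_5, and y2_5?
x2_1 = 264, y2_1 = 92, x0_2 = 236, y0_2 = 196, x1_2 = 296, y1_2 = 256, cx_3 = 96, cy_3 = 116, r_3 = 52, y0_4 = 236, x1_4 = 76, y1_4 = 328, x2_5 = 200, y2_5 = 200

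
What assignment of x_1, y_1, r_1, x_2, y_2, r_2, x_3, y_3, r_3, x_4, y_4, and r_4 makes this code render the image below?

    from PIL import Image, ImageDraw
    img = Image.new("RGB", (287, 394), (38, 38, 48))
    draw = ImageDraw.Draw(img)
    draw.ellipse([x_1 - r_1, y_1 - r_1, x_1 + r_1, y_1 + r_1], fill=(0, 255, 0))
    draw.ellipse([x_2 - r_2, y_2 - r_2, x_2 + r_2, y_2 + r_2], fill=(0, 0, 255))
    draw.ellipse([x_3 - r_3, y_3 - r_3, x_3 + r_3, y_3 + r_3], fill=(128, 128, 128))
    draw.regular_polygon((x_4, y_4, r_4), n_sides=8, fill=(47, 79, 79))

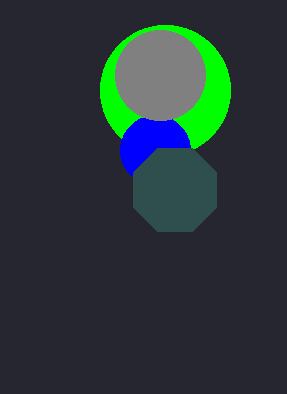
x_1 = 165
y_1 = 90
r_1 = 65
x_2 = 155
y_2 = 150
r_2 = 35
x_3 = 160
y_3 = 75
r_3 = 45
x_4 = 175
y_4 = 190
r_4 = 45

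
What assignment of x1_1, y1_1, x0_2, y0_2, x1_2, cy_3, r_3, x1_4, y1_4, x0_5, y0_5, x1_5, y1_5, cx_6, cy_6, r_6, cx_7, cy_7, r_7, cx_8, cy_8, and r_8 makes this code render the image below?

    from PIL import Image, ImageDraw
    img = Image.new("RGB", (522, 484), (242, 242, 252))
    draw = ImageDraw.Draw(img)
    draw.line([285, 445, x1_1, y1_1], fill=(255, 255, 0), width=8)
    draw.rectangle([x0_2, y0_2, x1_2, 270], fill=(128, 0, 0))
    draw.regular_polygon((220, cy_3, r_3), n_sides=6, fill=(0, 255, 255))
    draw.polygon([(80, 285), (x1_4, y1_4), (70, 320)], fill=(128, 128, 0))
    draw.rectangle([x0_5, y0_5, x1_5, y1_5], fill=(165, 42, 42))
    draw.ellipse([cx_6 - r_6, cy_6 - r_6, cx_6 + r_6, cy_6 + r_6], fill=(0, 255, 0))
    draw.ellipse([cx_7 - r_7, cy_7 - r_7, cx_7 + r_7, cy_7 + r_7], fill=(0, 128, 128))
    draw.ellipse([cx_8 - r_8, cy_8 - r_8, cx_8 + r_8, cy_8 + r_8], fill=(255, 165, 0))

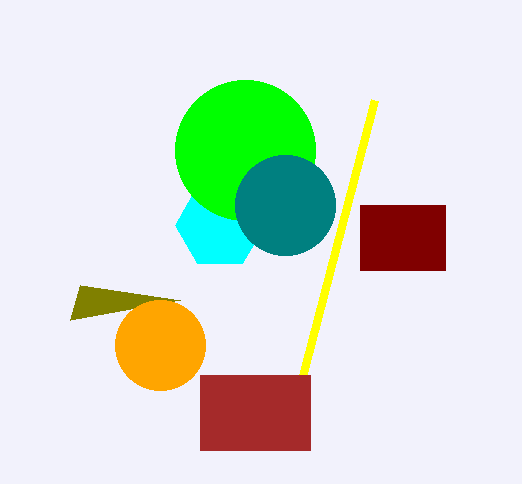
x1_1 = 375; y1_1 = 100; x0_2 = 360; y0_2 = 205; x1_2 = 445; cy_3 = 225; r_3 = 45; x1_4 = 180; y1_4 = 300; x0_5 = 200; y0_5 = 375; x1_5 = 310; y1_5 = 450; cx_6 = 245; cy_6 = 150; r_6 = 70; cx_7 = 285; cy_7 = 205; r_7 = 50; cx_8 = 160; cy_8 = 345; r_8 = 45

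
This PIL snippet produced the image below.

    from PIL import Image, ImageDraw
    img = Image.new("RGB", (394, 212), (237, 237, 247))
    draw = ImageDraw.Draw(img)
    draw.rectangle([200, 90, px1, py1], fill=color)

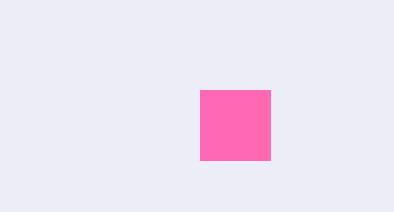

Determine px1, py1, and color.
px1 = 270; py1 = 160; color = 'hotpink'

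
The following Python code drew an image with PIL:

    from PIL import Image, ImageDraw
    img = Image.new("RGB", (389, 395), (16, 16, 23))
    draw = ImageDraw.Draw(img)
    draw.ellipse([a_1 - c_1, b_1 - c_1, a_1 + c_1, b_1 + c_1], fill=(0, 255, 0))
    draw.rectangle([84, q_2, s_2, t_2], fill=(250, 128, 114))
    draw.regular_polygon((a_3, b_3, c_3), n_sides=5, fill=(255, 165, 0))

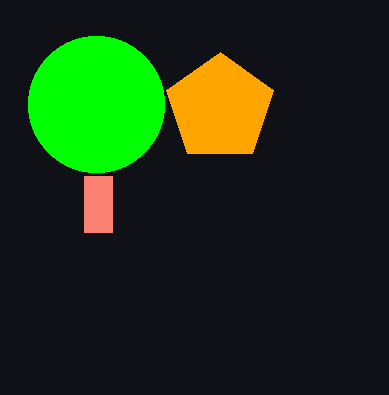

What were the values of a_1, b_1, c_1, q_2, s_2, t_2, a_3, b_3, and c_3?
a_1 = 96; b_1 = 104; c_1 = 68; q_2 = 176; s_2 = 112; t_2 = 232; a_3 = 220; b_3 = 108; c_3 = 56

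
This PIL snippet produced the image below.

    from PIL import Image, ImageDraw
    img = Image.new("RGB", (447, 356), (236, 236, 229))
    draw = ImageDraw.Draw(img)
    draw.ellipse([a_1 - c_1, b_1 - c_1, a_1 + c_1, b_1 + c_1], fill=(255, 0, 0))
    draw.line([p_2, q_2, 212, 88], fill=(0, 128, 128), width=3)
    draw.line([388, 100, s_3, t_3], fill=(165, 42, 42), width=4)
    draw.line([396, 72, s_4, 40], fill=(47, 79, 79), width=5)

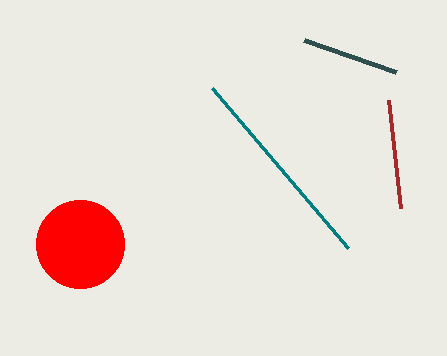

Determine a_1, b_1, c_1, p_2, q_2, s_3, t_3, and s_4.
a_1 = 80, b_1 = 244, c_1 = 44, p_2 = 348, q_2 = 248, s_3 = 400, t_3 = 208, s_4 = 304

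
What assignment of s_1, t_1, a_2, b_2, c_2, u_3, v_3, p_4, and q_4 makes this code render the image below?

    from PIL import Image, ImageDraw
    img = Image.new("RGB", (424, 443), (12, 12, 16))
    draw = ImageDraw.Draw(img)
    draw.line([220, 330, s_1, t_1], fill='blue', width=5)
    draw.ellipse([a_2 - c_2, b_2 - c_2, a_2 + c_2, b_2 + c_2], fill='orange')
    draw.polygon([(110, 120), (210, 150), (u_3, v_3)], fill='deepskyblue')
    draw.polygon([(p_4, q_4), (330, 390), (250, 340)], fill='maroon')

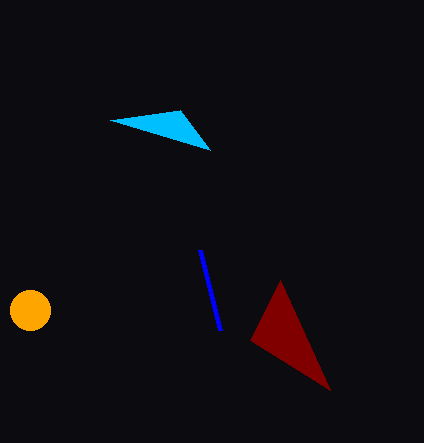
s_1 = 200, t_1 = 250, a_2 = 30, b_2 = 310, c_2 = 20, u_3 = 180, v_3 = 110, p_4 = 280, q_4 = 280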